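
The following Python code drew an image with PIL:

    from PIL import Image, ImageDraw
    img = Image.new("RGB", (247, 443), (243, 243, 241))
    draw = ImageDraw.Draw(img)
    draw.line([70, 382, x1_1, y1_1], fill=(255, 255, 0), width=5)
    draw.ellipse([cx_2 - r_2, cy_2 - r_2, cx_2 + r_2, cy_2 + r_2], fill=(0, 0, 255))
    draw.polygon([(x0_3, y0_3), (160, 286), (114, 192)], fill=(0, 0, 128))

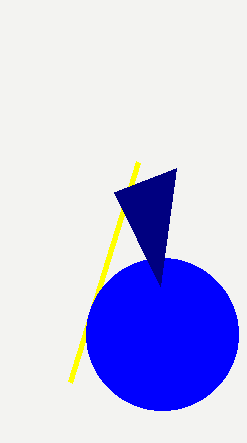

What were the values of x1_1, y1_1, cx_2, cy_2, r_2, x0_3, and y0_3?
x1_1 = 138, y1_1 = 162, cx_2 = 162, cy_2 = 334, r_2 = 76, x0_3 = 176, y0_3 = 168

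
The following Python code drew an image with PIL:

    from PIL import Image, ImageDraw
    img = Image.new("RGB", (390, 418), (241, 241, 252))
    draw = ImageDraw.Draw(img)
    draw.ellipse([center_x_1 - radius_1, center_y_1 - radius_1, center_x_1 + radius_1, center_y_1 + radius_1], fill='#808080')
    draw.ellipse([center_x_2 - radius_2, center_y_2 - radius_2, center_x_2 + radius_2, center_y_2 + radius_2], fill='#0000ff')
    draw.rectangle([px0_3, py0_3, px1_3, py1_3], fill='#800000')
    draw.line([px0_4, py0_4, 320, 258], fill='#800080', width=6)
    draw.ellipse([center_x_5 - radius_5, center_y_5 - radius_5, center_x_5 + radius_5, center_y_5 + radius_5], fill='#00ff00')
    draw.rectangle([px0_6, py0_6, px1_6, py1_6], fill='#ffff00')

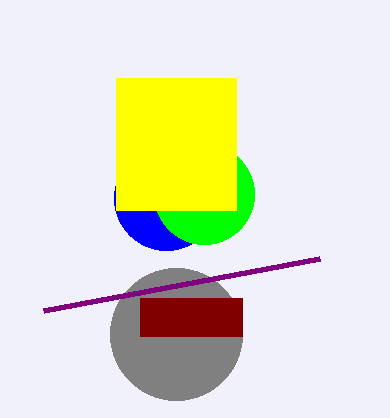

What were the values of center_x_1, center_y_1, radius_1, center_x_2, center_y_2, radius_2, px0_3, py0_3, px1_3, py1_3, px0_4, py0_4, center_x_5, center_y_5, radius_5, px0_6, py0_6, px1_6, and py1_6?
center_x_1 = 176, center_y_1 = 334, radius_1 = 66, center_x_2 = 166, center_y_2 = 198, radius_2 = 52, px0_3 = 140, py0_3 = 298, px1_3 = 242, py1_3 = 336, px0_4 = 44, py0_4 = 310, center_x_5 = 204, center_y_5 = 194, radius_5 = 50, px0_6 = 116, py0_6 = 78, px1_6 = 236, py1_6 = 210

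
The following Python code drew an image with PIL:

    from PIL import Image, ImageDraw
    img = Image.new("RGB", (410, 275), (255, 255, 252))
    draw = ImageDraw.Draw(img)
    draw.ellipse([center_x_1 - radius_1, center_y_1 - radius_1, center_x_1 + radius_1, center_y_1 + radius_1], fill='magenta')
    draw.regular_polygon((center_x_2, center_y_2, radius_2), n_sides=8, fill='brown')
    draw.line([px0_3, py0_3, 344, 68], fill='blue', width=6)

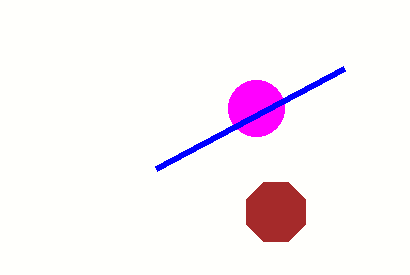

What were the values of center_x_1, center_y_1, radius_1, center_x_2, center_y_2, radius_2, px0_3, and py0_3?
center_x_1 = 256
center_y_1 = 108
radius_1 = 28
center_x_2 = 276
center_y_2 = 212
radius_2 = 32
px0_3 = 156
py0_3 = 168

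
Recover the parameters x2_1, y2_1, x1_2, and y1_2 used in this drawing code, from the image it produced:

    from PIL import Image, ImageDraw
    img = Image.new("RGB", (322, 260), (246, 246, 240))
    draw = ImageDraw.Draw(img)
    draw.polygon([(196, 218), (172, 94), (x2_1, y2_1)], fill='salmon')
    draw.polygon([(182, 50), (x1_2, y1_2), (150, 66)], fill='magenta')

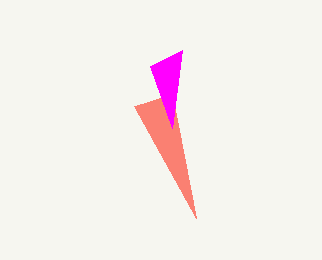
x2_1 = 134; y2_1 = 106; x1_2 = 172; y1_2 = 128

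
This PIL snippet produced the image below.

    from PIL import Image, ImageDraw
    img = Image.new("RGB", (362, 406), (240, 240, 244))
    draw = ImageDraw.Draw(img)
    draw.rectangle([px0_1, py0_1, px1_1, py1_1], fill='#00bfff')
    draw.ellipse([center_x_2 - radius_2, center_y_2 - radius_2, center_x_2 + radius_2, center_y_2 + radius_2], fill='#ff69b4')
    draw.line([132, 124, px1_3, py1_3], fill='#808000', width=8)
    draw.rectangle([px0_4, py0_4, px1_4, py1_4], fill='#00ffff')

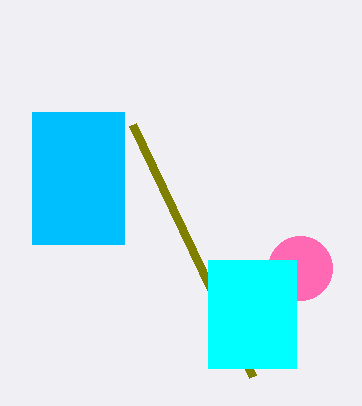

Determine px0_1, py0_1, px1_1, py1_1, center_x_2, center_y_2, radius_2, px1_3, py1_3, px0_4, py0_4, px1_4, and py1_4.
px0_1 = 32
py0_1 = 112
px1_1 = 124
py1_1 = 244
center_x_2 = 300
center_y_2 = 268
radius_2 = 32
px1_3 = 252
py1_3 = 376
px0_4 = 208
py0_4 = 260
px1_4 = 296
py1_4 = 368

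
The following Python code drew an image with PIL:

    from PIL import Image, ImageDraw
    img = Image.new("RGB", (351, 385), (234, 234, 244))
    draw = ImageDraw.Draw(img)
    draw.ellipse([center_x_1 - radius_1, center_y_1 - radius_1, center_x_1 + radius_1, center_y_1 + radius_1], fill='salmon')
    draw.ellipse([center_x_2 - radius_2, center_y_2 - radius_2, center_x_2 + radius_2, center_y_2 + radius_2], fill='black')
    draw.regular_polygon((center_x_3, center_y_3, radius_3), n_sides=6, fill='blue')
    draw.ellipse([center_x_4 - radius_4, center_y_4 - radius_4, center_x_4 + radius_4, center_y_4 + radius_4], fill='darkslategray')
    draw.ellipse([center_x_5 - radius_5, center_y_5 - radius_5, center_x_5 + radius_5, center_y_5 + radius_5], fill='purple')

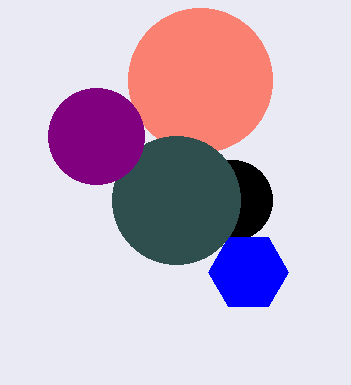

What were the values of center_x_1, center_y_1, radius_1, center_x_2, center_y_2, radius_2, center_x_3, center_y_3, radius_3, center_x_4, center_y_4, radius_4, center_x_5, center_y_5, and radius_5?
center_x_1 = 200
center_y_1 = 80
radius_1 = 72
center_x_2 = 232
center_y_2 = 200
radius_2 = 40
center_x_3 = 248
center_y_3 = 272
radius_3 = 40
center_x_4 = 176
center_y_4 = 200
radius_4 = 64
center_x_5 = 96
center_y_5 = 136
radius_5 = 48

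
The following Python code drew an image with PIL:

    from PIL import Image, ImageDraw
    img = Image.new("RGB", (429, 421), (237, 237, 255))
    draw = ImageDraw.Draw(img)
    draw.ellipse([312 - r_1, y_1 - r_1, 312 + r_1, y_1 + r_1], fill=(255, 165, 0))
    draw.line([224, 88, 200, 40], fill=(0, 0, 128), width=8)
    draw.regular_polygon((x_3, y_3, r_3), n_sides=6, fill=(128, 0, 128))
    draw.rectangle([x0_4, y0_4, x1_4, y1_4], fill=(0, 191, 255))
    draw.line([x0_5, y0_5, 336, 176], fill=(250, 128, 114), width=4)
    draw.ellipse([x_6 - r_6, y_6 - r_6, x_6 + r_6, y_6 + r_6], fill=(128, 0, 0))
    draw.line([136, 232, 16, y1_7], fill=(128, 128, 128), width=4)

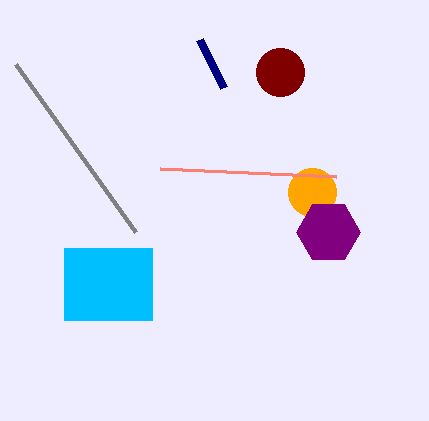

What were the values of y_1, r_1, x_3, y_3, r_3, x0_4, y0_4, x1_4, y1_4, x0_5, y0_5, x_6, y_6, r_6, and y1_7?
y_1 = 192; r_1 = 24; x_3 = 328; y_3 = 232; r_3 = 32; x0_4 = 64; y0_4 = 248; x1_4 = 152; y1_4 = 320; x0_5 = 160; y0_5 = 168; x_6 = 280; y_6 = 72; r_6 = 24; y1_7 = 64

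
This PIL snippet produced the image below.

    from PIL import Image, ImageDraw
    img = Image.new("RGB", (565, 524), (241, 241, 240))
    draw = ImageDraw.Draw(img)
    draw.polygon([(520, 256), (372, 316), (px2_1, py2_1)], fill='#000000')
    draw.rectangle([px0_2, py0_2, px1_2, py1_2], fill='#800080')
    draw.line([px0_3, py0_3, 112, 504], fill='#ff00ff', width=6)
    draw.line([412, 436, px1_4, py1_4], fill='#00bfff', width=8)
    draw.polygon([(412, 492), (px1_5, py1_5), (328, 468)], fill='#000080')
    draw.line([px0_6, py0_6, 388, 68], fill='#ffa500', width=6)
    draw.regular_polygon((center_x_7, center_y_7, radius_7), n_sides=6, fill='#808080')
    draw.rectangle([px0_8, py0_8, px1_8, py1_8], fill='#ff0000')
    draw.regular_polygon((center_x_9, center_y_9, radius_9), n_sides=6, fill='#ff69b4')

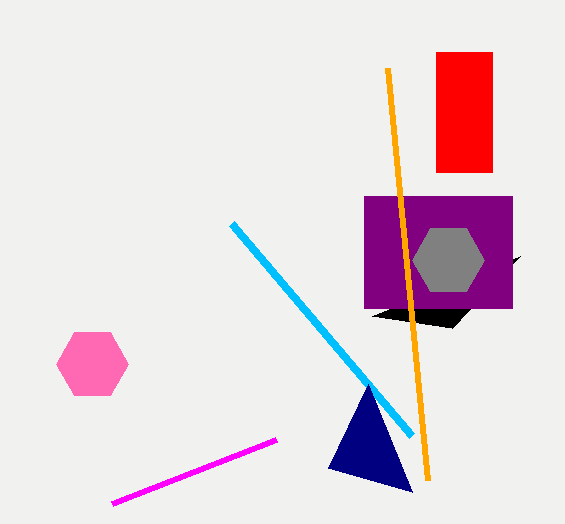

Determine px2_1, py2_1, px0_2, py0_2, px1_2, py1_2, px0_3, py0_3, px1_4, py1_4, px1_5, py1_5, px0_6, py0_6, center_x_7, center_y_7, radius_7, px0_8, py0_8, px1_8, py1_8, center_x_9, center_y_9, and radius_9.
px2_1 = 452, py2_1 = 328, px0_2 = 364, py0_2 = 196, px1_2 = 512, py1_2 = 308, px0_3 = 276, py0_3 = 440, px1_4 = 232, py1_4 = 224, px1_5 = 368, py1_5 = 384, px0_6 = 428, py0_6 = 480, center_x_7 = 448, center_y_7 = 260, radius_7 = 36, px0_8 = 436, py0_8 = 52, px1_8 = 492, py1_8 = 172, center_x_9 = 92, center_y_9 = 364, radius_9 = 36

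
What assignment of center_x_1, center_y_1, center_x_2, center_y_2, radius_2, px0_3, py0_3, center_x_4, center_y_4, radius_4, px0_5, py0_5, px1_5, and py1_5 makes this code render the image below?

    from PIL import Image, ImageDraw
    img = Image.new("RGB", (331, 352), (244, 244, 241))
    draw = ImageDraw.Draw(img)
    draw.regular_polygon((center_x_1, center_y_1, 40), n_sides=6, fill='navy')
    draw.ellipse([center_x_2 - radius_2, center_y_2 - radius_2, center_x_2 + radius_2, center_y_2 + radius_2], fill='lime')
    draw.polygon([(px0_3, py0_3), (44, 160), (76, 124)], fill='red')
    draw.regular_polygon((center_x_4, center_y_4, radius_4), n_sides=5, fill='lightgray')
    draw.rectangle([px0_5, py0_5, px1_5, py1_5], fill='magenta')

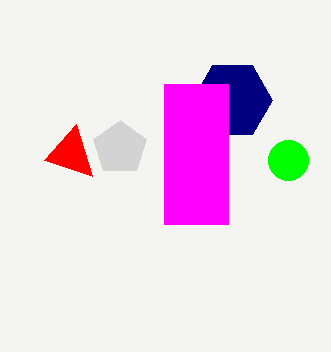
center_x_1 = 232
center_y_1 = 100
center_x_2 = 288
center_y_2 = 160
radius_2 = 20
px0_3 = 92
py0_3 = 176
center_x_4 = 120
center_y_4 = 148
radius_4 = 28
px0_5 = 164
py0_5 = 84
px1_5 = 228
py1_5 = 224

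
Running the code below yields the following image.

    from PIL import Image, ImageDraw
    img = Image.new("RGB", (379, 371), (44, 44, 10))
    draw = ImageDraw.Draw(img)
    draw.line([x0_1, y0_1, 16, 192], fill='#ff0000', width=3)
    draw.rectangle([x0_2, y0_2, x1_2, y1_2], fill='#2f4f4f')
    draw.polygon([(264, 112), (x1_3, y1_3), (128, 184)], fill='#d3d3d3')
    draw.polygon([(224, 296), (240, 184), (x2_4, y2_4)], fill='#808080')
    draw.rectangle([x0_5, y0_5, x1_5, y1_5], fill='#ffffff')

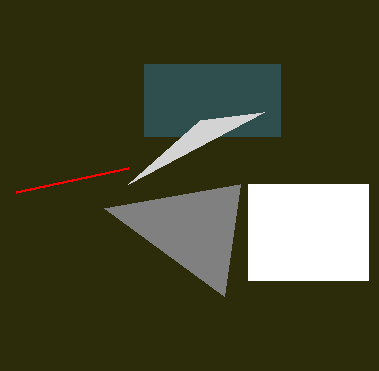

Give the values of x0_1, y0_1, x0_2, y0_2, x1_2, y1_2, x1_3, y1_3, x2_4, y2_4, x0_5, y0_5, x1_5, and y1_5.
x0_1 = 128, y0_1 = 168, x0_2 = 144, y0_2 = 64, x1_2 = 280, y1_2 = 136, x1_3 = 200, y1_3 = 120, x2_4 = 104, y2_4 = 208, x0_5 = 248, y0_5 = 184, x1_5 = 368, y1_5 = 280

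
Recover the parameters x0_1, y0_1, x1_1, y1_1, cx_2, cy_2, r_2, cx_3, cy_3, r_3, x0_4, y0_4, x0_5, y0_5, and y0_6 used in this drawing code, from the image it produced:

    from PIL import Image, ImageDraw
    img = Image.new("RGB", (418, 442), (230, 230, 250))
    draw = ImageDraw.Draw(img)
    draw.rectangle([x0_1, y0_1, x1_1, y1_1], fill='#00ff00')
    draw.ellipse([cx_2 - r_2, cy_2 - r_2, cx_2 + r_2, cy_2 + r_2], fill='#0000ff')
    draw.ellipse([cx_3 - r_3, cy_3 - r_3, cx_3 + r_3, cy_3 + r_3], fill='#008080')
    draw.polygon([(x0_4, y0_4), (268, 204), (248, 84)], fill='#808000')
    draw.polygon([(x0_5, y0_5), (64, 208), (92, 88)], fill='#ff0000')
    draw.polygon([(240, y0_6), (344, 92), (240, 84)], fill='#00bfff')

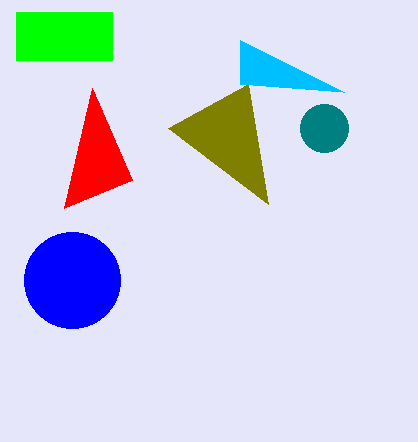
x0_1 = 16, y0_1 = 12, x1_1 = 112, y1_1 = 60, cx_2 = 72, cy_2 = 280, r_2 = 48, cx_3 = 324, cy_3 = 128, r_3 = 24, x0_4 = 168, y0_4 = 128, x0_5 = 132, y0_5 = 180, y0_6 = 40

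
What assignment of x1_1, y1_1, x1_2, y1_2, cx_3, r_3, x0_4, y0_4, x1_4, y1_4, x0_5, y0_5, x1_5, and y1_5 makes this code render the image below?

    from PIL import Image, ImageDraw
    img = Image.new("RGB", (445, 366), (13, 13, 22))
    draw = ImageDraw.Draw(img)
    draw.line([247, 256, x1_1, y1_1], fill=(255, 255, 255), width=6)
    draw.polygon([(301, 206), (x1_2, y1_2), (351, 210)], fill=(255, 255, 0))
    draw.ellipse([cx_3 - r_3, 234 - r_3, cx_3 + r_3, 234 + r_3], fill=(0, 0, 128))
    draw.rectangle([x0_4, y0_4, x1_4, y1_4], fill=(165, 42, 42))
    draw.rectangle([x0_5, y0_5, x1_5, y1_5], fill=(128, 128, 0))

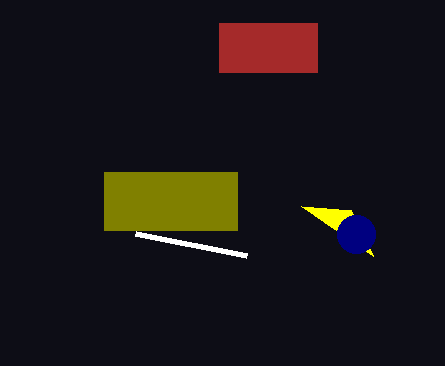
x1_1 = 136, y1_1 = 234, x1_2 = 373, y1_2 = 256, cx_3 = 356, r_3 = 19, x0_4 = 219, y0_4 = 23, x1_4 = 317, y1_4 = 72, x0_5 = 104, y0_5 = 172, x1_5 = 237, y1_5 = 230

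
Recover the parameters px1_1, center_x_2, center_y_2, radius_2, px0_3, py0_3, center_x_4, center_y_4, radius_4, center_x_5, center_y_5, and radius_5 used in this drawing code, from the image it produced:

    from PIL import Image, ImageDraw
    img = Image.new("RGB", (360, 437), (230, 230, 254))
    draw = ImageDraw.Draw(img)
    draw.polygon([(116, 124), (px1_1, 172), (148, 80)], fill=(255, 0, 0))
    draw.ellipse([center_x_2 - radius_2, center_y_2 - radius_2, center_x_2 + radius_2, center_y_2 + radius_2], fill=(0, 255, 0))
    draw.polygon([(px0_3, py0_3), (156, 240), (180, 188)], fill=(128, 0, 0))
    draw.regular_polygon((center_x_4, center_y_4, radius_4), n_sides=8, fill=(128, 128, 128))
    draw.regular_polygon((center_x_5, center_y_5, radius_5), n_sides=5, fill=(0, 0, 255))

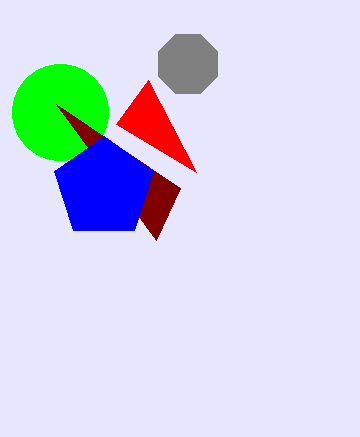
px1_1 = 196, center_x_2 = 60, center_y_2 = 112, radius_2 = 48, px0_3 = 56, py0_3 = 104, center_x_4 = 188, center_y_4 = 64, radius_4 = 32, center_x_5 = 104, center_y_5 = 188, radius_5 = 52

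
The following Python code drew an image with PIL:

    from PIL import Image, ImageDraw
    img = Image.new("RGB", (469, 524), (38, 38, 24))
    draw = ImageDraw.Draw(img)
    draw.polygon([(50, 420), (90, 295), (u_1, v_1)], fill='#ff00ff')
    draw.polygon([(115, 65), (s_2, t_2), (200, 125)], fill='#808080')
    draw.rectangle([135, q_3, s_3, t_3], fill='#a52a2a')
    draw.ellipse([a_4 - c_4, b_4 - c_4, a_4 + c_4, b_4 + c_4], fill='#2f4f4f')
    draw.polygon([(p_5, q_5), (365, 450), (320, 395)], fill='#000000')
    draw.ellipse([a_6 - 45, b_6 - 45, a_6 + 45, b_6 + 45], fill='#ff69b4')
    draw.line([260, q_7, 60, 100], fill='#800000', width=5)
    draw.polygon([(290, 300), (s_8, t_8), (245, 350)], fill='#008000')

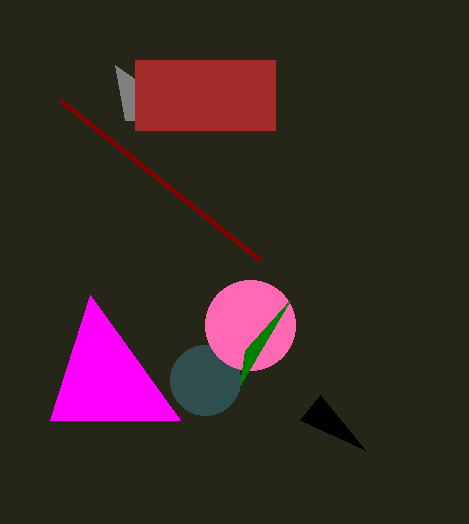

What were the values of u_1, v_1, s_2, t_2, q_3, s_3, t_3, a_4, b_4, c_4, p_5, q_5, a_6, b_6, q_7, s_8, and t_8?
u_1 = 180
v_1 = 420
s_2 = 125
t_2 = 120
q_3 = 60
s_3 = 275
t_3 = 130
a_4 = 205
b_4 = 380
c_4 = 35
p_5 = 300
q_5 = 420
a_6 = 250
b_6 = 325
q_7 = 260
s_8 = 240
t_8 = 385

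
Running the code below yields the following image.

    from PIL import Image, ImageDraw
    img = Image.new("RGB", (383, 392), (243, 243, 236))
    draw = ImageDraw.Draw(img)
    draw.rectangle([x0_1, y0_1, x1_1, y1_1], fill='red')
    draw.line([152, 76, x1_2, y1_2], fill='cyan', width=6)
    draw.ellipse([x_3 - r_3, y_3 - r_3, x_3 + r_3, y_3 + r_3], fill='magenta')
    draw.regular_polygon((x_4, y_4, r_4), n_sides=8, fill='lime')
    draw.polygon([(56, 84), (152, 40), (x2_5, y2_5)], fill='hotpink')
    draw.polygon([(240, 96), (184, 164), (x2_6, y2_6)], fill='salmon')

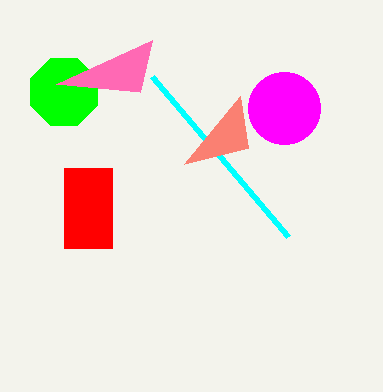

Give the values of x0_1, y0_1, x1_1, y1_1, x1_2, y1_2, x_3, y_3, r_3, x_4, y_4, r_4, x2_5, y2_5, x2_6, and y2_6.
x0_1 = 64; y0_1 = 168; x1_1 = 112; y1_1 = 248; x1_2 = 288; y1_2 = 236; x_3 = 284; y_3 = 108; r_3 = 36; x_4 = 64; y_4 = 92; r_4 = 36; x2_5 = 140; y2_5 = 92; x2_6 = 248; y2_6 = 148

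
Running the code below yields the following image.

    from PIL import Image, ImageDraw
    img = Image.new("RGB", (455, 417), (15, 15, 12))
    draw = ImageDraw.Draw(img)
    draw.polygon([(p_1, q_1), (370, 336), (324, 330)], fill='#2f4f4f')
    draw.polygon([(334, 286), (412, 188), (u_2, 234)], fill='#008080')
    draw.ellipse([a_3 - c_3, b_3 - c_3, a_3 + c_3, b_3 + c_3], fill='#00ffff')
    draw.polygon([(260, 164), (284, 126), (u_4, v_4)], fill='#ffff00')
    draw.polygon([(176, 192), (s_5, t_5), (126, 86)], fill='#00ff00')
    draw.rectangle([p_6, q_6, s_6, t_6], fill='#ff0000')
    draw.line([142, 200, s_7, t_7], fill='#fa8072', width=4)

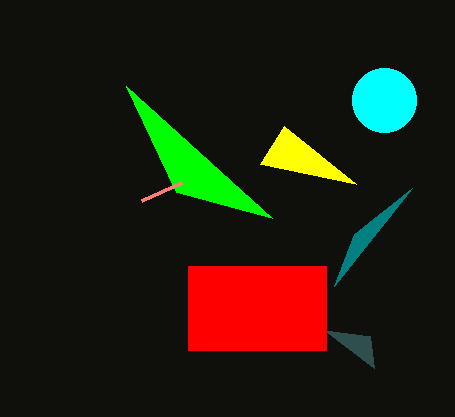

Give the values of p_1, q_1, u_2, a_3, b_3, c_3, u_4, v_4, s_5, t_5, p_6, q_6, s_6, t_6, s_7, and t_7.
p_1 = 374, q_1 = 368, u_2 = 354, a_3 = 384, b_3 = 100, c_3 = 32, u_4 = 356, v_4 = 184, s_5 = 272, t_5 = 218, p_6 = 188, q_6 = 266, s_6 = 326, t_6 = 350, s_7 = 182, t_7 = 182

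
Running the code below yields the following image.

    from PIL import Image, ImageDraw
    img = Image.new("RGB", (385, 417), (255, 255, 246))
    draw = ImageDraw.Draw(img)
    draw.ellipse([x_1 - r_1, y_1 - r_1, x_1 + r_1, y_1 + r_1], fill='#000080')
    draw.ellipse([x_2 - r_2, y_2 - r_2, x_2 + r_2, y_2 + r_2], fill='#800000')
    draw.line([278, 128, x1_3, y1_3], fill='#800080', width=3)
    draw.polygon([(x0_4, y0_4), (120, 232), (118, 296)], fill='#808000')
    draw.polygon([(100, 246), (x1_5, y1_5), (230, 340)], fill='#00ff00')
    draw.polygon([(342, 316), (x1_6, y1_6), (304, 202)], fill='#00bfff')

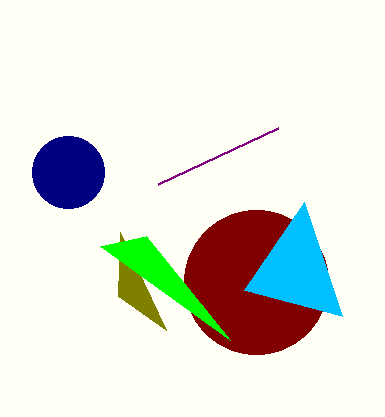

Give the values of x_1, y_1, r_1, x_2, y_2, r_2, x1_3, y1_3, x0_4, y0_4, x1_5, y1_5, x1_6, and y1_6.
x_1 = 68, y_1 = 172, r_1 = 36, x_2 = 256, y_2 = 282, r_2 = 72, x1_3 = 158, y1_3 = 184, x0_4 = 166, y0_4 = 330, x1_5 = 146, y1_5 = 236, x1_6 = 244, y1_6 = 290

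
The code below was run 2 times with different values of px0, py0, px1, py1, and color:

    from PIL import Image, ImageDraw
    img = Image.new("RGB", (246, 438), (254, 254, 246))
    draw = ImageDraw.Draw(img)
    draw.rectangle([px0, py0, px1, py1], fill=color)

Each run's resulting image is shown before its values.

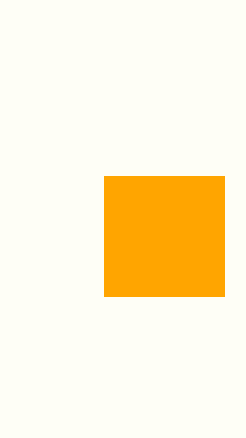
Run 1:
px0 = 104, py0 = 176, px1 = 224, py1 = 296, color = 'orange'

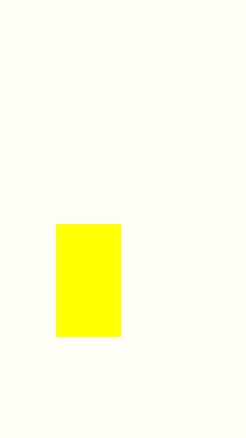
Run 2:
px0 = 56
py0 = 224
px1 = 120
py1 = 336
color = 'yellow'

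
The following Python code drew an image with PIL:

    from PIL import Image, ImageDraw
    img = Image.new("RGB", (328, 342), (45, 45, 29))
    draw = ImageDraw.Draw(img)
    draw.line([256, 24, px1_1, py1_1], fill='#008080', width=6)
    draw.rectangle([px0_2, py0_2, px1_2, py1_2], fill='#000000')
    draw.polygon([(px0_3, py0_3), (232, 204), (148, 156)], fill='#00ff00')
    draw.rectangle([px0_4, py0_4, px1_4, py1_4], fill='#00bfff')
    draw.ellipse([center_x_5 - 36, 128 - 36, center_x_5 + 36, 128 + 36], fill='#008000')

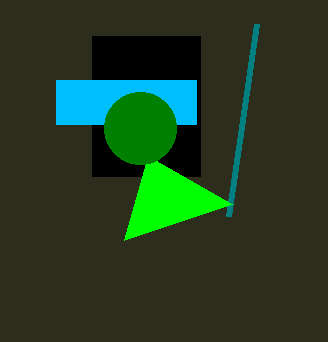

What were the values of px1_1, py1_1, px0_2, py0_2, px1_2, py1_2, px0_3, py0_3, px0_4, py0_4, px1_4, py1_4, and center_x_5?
px1_1 = 228, py1_1 = 216, px0_2 = 92, py0_2 = 36, px1_2 = 200, py1_2 = 176, px0_3 = 124, py0_3 = 240, px0_4 = 56, py0_4 = 80, px1_4 = 196, py1_4 = 124, center_x_5 = 140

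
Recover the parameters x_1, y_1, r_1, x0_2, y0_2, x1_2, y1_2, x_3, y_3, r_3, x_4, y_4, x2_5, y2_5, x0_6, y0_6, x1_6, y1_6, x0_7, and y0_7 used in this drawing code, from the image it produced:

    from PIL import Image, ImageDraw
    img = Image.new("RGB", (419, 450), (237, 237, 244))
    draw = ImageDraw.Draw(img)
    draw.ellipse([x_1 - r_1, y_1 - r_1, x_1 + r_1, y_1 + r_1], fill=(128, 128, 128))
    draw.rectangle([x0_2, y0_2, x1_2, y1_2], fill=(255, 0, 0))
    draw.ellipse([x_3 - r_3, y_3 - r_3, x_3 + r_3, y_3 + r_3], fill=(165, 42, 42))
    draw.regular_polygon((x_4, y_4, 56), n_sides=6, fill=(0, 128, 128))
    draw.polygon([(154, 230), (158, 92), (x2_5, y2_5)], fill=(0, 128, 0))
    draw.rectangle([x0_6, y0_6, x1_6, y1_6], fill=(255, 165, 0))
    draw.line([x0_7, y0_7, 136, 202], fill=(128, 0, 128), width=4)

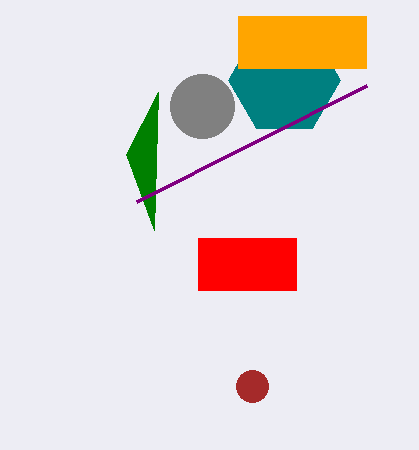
x_1 = 202
y_1 = 106
r_1 = 32
x0_2 = 198
y0_2 = 238
x1_2 = 296
y1_2 = 290
x_3 = 252
y_3 = 386
r_3 = 16
x_4 = 284
y_4 = 80
x2_5 = 126
y2_5 = 154
x0_6 = 238
y0_6 = 16
x1_6 = 366
y1_6 = 68
x0_7 = 366
y0_7 = 86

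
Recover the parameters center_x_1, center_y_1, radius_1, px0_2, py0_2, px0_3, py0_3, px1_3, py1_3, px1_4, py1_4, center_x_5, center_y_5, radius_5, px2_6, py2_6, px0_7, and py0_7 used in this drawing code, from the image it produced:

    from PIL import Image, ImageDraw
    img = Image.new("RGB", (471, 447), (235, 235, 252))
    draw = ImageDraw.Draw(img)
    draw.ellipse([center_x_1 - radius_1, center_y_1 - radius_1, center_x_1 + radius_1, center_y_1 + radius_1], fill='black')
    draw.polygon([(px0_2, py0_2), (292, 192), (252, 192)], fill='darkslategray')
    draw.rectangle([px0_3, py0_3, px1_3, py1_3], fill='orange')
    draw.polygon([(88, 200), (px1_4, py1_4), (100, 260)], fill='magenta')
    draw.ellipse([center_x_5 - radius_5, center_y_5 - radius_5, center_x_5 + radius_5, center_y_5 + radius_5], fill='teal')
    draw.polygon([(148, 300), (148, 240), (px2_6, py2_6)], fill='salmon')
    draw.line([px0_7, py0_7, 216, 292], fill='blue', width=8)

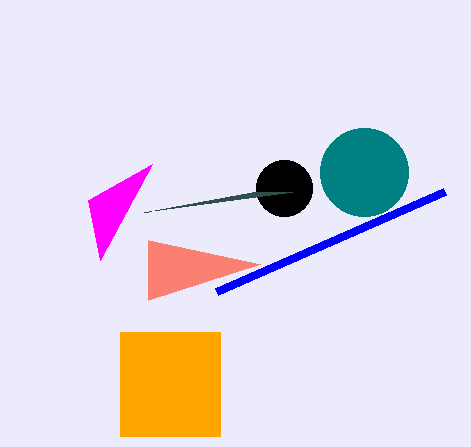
center_x_1 = 284
center_y_1 = 188
radius_1 = 28
px0_2 = 144
py0_2 = 212
px0_3 = 120
py0_3 = 332
px1_3 = 220
py1_3 = 436
px1_4 = 152
py1_4 = 164
center_x_5 = 364
center_y_5 = 172
radius_5 = 44
px2_6 = 260
py2_6 = 264
px0_7 = 444
py0_7 = 192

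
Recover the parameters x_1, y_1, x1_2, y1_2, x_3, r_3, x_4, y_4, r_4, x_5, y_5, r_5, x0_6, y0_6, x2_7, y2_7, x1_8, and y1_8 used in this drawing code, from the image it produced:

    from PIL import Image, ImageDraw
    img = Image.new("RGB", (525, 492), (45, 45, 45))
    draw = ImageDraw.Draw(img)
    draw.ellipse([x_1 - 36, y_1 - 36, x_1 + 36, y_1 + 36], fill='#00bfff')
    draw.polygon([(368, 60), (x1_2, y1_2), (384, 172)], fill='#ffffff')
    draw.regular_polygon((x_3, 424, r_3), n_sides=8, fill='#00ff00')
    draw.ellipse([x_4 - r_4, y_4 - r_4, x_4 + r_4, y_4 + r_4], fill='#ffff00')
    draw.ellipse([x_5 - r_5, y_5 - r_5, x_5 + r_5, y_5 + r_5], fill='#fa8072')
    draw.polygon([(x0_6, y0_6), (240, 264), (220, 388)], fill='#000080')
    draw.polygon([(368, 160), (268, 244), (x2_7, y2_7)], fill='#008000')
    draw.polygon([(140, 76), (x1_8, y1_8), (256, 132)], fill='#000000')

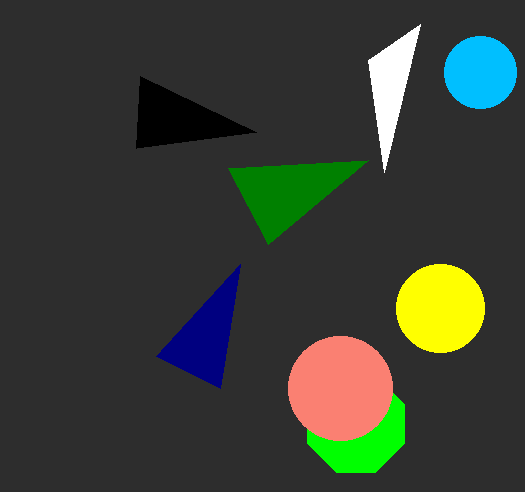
x_1 = 480; y_1 = 72; x1_2 = 420; y1_2 = 24; x_3 = 356; r_3 = 52; x_4 = 440; y_4 = 308; r_4 = 44; x_5 = 340; y_5 = 388; r_5 = 52; x0_6 = 156; y0_6 = 356; x2_7 = 228; y2_7 = 168; x1_8 = 136; y1_8 = 148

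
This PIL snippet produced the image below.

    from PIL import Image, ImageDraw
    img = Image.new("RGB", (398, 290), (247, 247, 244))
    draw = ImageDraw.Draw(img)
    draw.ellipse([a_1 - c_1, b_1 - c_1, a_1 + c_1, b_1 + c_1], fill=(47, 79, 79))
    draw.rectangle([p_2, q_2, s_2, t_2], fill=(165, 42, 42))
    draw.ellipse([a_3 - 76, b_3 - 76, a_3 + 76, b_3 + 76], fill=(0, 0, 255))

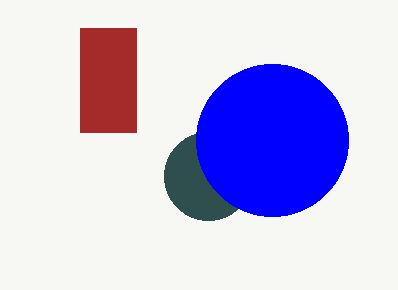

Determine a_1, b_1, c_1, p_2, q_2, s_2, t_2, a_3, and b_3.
a_1 = 208, b_1 = 176, c_1 = 44, p_2 = 80, q_2 = 28, s_2 = 136, t_2 = 132, a_3 = 272, b_3 = 140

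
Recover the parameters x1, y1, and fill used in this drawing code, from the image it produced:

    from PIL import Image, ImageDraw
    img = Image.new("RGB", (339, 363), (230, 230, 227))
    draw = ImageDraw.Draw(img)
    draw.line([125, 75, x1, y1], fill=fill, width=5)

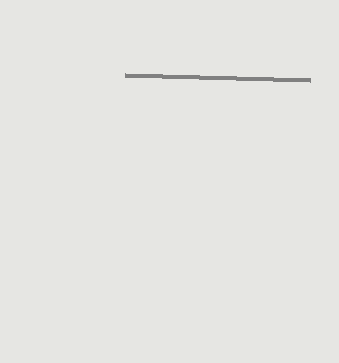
x1 = 310
y1 = 80
fill = 'gray'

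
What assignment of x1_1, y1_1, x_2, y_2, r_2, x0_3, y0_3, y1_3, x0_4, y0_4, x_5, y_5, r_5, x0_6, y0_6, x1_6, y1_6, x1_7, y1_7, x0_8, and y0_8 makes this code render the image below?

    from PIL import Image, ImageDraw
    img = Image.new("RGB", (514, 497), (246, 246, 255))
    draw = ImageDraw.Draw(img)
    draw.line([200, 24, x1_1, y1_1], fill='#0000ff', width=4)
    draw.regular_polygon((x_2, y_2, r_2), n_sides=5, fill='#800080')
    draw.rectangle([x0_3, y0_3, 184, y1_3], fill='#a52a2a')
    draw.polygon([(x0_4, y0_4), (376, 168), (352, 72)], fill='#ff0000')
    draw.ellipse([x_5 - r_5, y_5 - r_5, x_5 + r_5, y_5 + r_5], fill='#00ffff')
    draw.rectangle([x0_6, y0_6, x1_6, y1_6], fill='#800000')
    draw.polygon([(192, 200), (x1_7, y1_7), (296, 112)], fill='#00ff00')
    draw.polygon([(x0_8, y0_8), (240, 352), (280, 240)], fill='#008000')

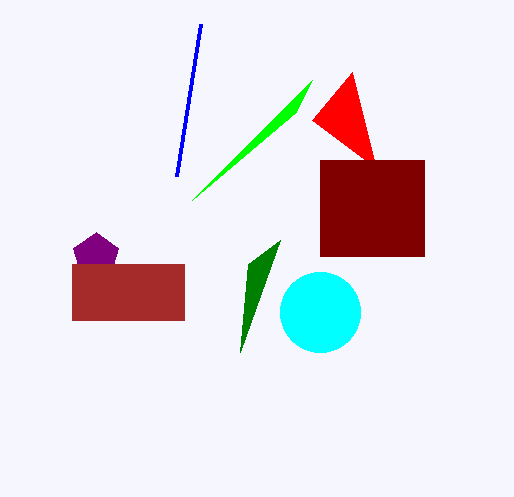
x1_1 = 176; y1_1 = 176; x_2 = 96; y_2 = 256; r_2 = 24; x0_3 = 72; y0_3 = 264; y1_3 = 320; x0_4 = 312; y0_4 = 120; x_5 = 320; y_5 = 312; r_5 = 40; x0_6 = 320; y0_6 = 160; x1_6 = 424; y1_6 = 256; x1_7 = 312; y1_7 = 80; x0_8 = 248; y0_8 = 264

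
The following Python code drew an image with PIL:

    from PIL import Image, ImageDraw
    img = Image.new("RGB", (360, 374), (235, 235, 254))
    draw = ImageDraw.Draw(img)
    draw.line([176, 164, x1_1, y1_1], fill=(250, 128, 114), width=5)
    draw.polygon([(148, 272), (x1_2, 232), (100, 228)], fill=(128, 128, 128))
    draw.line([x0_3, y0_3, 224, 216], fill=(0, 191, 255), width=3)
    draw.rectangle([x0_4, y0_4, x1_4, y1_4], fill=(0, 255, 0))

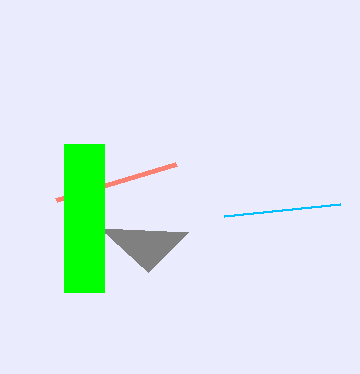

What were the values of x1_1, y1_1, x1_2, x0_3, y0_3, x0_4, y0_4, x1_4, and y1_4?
x1_1 = 56, y1_1 = 200, x1_2 = 188, x0_3 = 340, y0_3 = 204, x0_4 = 64, y0_4 = 144, x1_4 = 104, y1_4 = 292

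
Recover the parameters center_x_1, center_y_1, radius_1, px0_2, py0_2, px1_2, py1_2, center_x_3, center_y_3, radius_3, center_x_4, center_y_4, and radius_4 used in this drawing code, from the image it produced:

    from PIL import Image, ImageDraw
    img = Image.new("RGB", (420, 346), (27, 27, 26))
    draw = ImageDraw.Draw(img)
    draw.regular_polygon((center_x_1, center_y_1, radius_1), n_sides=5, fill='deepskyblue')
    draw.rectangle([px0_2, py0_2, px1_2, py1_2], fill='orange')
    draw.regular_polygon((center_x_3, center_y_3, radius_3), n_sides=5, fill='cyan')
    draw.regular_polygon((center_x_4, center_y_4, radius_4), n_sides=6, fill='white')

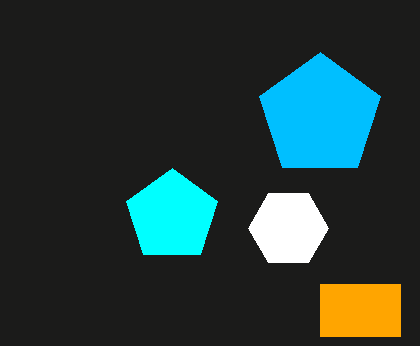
center_x_1 = 320
center_y_1 = 116
radius_1 = 64
px0_2 = 320
py0_2 = 284
px1_2 = 400
py1_2 = 336
center_x_3 = 172
center_y_3 = 216
radius_3 = 48
center_x_4 = 288
center_y_4 = 228
radius_4 = 40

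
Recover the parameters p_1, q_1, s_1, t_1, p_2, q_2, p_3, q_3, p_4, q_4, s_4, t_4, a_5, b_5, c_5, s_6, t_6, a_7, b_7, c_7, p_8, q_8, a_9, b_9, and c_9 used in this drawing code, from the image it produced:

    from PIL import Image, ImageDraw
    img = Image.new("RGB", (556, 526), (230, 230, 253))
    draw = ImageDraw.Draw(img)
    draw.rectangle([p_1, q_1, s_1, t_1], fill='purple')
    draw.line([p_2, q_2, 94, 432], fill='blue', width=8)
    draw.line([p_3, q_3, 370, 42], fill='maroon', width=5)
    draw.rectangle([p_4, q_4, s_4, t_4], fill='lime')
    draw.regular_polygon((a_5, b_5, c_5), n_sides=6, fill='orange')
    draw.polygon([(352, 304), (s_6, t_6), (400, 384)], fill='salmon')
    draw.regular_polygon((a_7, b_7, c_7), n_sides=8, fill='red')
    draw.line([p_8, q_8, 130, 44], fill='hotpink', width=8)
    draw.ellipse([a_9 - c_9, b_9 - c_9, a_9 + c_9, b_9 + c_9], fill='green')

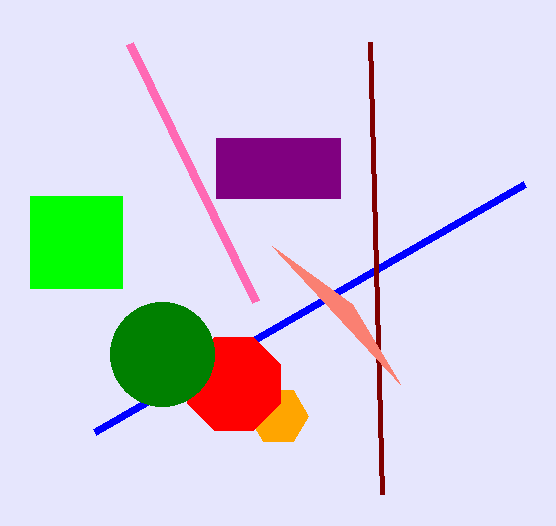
p_1 = 216, q_1 = 138, s_1 = 340, t_1 = 198, p_2 = 524, q_2 = 184, p_3 = 382, q_3 = 494, p_4 = 30, q_4 = 196, s_4 = 122, t_4 = 288, a_5 = 278, b_5 = 416, c_5 = 30, s_6 = 272, t_6 = 246, a_7 = 234, b_7 = 384, c_7 = 50, p_8 = 256, q_8 = 302, a_9 = 162, b_9 = 354, c_9 = 52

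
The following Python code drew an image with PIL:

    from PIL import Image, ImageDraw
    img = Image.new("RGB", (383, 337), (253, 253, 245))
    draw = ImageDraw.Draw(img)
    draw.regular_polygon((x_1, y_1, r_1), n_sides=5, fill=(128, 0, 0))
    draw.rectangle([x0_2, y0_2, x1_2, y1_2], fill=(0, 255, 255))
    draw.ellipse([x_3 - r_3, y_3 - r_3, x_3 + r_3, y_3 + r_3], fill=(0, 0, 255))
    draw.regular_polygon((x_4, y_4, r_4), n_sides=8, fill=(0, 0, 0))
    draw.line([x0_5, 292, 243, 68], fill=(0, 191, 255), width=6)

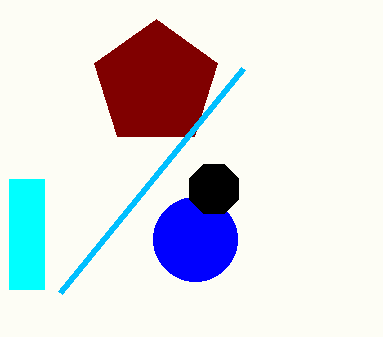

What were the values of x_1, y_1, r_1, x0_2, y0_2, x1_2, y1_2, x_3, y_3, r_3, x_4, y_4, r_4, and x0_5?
x_1 = 156, y_1 = 84, r_1 = 65, x0_2 = 9, y0_2 = 179, x1_2 = 44, y1_2 = 289, x_3 = 195, y_3 = 239, r_3 = 42, x_4 = 214, y_4 = 189, r_4 = 27, x0_5 = 60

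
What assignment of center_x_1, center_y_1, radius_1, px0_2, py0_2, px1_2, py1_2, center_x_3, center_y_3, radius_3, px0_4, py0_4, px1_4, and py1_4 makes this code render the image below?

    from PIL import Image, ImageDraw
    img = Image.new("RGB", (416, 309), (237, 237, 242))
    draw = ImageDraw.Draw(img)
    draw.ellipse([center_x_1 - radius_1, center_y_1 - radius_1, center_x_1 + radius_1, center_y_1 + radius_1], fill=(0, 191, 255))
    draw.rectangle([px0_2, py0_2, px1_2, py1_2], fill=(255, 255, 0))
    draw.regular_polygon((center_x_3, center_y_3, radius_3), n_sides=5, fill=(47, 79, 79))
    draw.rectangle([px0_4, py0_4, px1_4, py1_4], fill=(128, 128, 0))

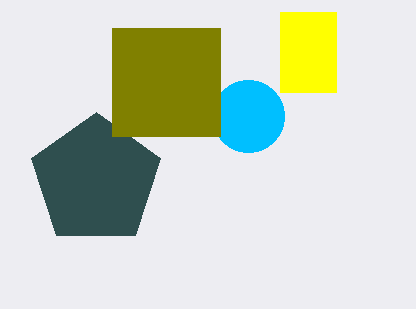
center_x_1 = 248
center_y_1 = 116
radius_1 = 36
px0_2 = 280
py0_2 = 12
px1_2 = 336
py1_2 = 92
center_x_3 = 96
center_y_3 = 180
radius_3 = 68
px0_4 = 112
py0_4 = 28
px1_4 = 220
py1_4 = 136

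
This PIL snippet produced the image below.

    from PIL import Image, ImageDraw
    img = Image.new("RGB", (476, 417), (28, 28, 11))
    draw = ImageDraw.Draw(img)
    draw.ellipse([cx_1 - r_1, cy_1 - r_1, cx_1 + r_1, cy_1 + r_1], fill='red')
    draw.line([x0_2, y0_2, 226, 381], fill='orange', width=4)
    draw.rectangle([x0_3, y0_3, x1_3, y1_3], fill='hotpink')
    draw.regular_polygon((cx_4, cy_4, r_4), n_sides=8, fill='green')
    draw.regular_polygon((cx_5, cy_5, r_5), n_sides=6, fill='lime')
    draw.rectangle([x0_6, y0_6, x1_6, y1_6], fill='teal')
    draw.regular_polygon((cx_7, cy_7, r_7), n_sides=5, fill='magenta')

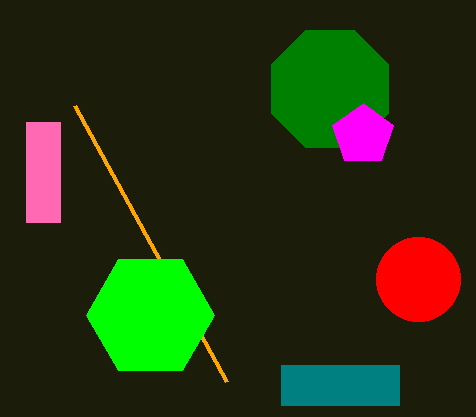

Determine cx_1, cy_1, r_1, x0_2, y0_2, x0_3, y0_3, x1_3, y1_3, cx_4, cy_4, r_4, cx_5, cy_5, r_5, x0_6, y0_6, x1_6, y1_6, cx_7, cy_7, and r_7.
cx_1 = 418, cy_1 = 279, r_1 = 42, x0_2 = 74, y0_2 = 105, x0_3 = 26, y0_3 = 122, x1_3 = 60, y1_3 = 222, cx_4 = 330, cy_4 = 89, r_4 = 63, cx_5 = 150, cy_5 = 315, r_5 = 64, x0_6 = 281, y0_6 = 365, x1_6 = 399, y1_6 = 405, cx_7 = 363, cy_7 = 135, r_7 = 32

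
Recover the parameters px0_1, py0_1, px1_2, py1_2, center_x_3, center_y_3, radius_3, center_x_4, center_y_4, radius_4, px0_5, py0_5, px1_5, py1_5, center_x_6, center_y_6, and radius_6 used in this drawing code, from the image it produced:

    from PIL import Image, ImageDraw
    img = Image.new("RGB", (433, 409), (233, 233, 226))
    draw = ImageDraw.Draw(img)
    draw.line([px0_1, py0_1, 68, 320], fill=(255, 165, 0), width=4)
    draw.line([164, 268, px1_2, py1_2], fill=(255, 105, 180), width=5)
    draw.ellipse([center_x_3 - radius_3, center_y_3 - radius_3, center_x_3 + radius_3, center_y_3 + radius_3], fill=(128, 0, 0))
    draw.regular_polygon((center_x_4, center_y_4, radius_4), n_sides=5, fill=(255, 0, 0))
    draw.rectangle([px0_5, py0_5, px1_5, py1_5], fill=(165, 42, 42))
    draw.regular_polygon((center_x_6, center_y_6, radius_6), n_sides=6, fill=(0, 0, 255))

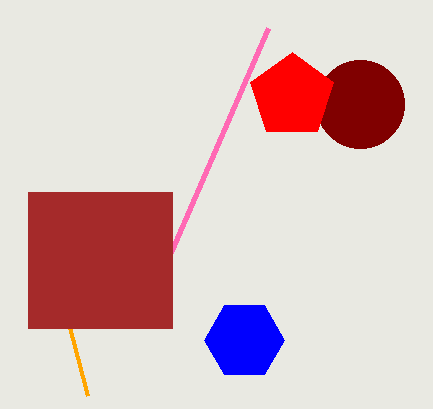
px0_1 = 88
py0_1 = 396
px1_2 = 268
py1_2 = 28
center_x_3 = 360
center_y_3 = 104
radius_3 = 44
center_x_4 = 292
center_y_4 = 96
radius_4 = 44
px0_5 = 28
py0_5 = 192
px1_5 = 172
py1_5 = 328
center_x_6 = 244
center_y_6 = 340
radius_6 = 40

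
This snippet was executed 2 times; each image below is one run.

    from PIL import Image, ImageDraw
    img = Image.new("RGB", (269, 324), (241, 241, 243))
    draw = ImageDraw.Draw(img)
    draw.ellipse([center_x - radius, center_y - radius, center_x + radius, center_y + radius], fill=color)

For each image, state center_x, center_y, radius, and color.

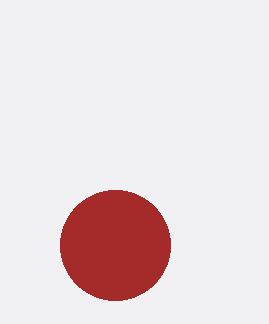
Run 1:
center_x = 115; center_y = 245; radius = 55; color = 'brown'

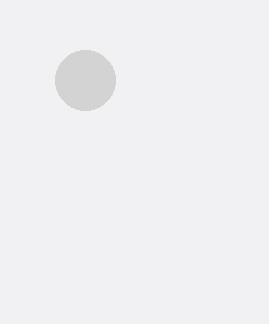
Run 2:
center_x = 85
center_y = 80
radius = 30
color = 'lightgray'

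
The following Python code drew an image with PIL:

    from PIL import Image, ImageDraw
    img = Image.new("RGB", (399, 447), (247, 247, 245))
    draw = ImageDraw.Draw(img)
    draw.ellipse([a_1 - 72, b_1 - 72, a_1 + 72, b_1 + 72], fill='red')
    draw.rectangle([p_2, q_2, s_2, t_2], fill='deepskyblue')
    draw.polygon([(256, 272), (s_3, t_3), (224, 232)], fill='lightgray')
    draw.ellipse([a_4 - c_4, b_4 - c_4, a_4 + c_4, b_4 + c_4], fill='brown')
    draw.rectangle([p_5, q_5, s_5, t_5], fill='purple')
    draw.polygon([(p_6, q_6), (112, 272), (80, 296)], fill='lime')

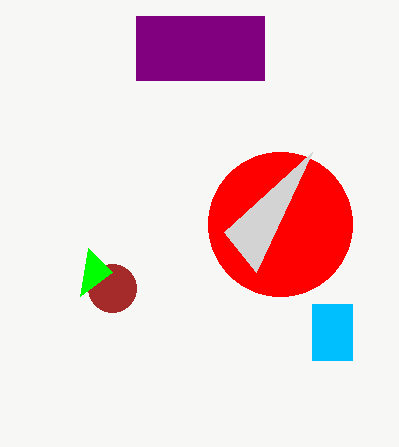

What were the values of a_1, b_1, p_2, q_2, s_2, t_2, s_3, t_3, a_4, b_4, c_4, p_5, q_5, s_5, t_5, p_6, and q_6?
a_1 = 280; b_1 = 224; p_2 = 312; q_2 = 304; s_2 = 352; t_2 = 360; s_3 = 312; t_3 = 152; a_4 = 112; b_4 = 288; c_4 = 24; p_5 = 136; q_5 = 16; s_5 = 264; t_5 = 80; p_6 = 88; q_6 = 248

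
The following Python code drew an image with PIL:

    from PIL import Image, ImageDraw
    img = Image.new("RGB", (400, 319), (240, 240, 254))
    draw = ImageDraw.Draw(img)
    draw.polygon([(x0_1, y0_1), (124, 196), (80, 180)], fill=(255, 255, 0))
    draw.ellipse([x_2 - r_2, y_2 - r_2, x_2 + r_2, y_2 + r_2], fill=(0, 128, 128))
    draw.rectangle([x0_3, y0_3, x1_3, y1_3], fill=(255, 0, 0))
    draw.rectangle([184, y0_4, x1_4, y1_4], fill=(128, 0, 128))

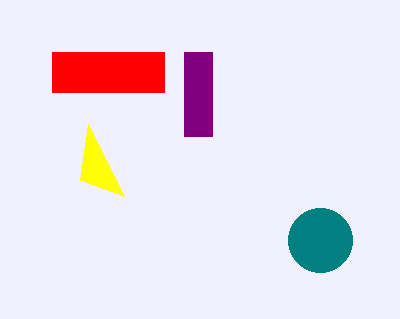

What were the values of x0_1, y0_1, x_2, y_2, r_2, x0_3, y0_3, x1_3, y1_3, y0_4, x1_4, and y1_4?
x0_1 = 88, y0_1 = 124, x_2 = 320, y_2 = 240, r_2 = 32, x0_3 = 52, y0_3 = 52, x1_3 = 164, y1_3 = 92, y0_4 = 52, x1_4 = 212, y1_4 = 136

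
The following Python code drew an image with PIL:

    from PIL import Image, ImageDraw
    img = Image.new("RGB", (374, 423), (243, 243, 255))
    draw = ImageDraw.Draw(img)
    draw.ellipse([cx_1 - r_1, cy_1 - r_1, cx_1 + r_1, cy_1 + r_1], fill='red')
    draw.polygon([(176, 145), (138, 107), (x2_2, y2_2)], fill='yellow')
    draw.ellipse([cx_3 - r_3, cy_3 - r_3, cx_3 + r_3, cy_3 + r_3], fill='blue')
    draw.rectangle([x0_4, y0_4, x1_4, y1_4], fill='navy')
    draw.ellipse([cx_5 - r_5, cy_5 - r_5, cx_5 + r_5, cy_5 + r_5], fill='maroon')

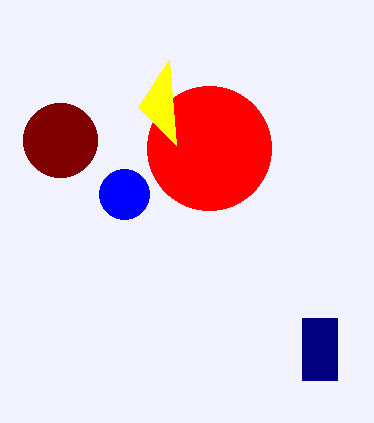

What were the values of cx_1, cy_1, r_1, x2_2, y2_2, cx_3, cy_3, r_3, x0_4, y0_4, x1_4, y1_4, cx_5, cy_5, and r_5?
cx_1 = 209
cy_1 = 148
r_1 = 62
x2_2 = 169
y2_2 = 60
cx_3 = 124
cy_3 = 194
r_3 = 25
x0_4 = 302
y0_4 = 318
x1_4 = 337
y1_4 = 380
cx_5 = 60
cy_5 = 140
r_5 = 37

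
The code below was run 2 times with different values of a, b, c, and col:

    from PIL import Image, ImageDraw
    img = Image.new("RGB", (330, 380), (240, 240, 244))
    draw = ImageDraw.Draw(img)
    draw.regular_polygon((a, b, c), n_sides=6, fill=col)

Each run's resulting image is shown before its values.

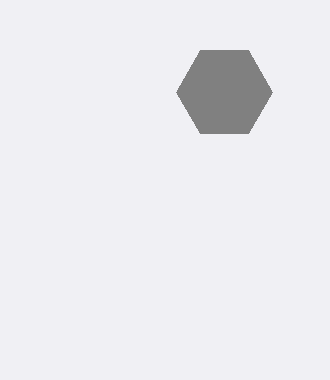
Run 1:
a = 224, b = 92, c = 48, col = 'gray'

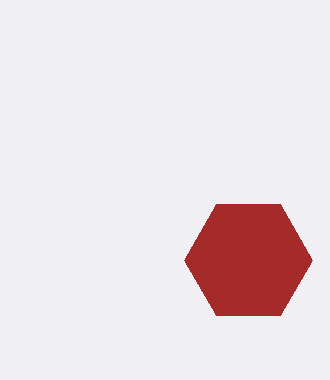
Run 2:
a = 248
b = 260
c = 64
col = 'brown'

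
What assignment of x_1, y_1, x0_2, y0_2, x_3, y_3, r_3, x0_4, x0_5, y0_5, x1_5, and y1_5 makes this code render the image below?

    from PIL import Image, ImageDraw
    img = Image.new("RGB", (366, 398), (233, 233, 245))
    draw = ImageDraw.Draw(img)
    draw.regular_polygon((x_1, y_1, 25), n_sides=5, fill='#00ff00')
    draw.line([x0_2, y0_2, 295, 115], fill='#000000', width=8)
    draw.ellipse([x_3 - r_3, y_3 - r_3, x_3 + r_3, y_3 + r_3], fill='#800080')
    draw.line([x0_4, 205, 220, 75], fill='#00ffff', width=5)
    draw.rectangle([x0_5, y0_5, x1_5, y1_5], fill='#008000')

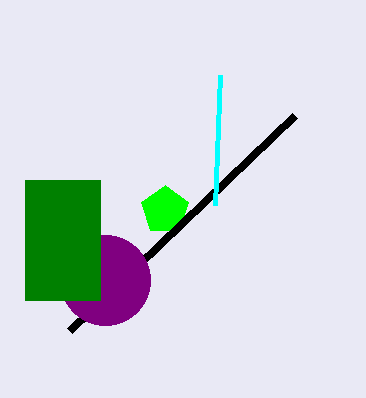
x_1 = 165
y_1 = 210
x0_2 = 70
y0_2 = 330
x_3 = 105
y_3 = 280
r_3 = 45
x0_4 = 215
x0_5 = 25
y0_5 = 180
x1_5 = 100
y1_5 = 300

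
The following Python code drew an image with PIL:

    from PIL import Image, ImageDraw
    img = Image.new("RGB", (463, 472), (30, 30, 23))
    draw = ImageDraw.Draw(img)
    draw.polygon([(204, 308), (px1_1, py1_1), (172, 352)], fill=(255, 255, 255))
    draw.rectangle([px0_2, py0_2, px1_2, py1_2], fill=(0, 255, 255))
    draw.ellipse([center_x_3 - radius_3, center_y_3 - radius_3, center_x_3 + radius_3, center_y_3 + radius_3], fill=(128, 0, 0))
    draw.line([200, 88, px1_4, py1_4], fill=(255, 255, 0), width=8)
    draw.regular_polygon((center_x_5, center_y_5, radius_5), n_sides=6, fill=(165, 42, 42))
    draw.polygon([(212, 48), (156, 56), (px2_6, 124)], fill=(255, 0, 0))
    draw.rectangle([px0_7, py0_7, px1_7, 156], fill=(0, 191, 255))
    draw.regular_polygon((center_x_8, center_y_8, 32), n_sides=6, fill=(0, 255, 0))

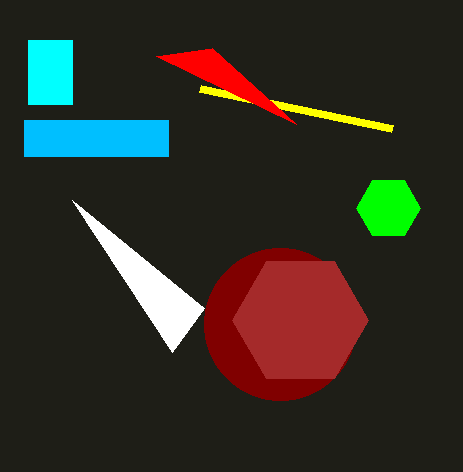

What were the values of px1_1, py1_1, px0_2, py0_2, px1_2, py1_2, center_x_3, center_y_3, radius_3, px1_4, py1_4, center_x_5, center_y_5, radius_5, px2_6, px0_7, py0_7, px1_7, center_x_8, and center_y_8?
px1_1 = 72
py1_1 = 200
px0_2 = 28
py0_2 = 40
px1_2 = 72
py1_2 = 104
center_x_3 = 280
center_y_3 = 324
radius_3 = 76
px1_4 = 392
py1_4 = 128
center_x_5 = 300
center_y_5 = 320
radius_5 = 68
px2_6 = 296
px0_7 = 24
py0_7 = 120
px1_7 = 168
center_x_8 = 388
center_y_8 = 208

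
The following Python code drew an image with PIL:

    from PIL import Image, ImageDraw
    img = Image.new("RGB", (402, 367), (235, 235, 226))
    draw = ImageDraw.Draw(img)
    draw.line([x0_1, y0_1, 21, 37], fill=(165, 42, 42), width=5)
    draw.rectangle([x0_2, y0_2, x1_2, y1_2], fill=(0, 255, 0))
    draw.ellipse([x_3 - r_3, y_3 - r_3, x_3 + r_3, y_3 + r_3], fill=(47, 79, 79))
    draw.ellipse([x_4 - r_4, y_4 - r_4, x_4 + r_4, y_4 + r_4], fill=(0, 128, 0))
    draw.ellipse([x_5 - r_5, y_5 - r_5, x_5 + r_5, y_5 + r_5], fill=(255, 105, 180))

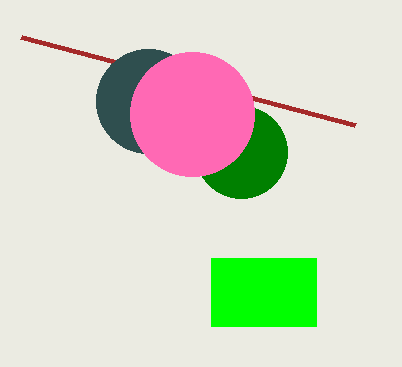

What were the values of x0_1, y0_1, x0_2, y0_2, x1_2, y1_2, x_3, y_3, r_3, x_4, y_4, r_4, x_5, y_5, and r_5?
x0_1 = 355
y0_1 = 125
x0_2 = 211
y0_2 = 258
x1_2 = 316
y1_2 = 326
x_3 = 148
y_3 = 101
r_3 = 52
x_4 = 241
y_4 = 152
r_4 = 46
x_5 = 192
y_5 = 114
r_5 = 62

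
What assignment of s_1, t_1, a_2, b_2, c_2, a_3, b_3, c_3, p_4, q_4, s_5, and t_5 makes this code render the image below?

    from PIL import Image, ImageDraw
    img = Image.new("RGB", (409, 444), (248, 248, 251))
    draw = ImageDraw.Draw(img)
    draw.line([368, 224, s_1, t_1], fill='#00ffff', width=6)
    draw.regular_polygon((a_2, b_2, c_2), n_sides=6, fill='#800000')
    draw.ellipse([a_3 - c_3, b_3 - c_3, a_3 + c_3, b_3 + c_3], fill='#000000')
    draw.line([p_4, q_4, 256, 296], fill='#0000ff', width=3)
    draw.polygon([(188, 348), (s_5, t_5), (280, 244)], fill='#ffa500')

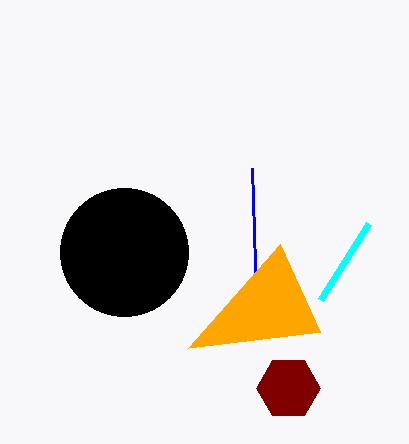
s_1 = 320, t_1 = 300, a_2 = 288, b_2 = 388, c_2 = 32, a_3 = 124, b_3 = 252, c_3 = 64, p_4 = 252, q_4 = 168, s_5 = 320, t_5 = 332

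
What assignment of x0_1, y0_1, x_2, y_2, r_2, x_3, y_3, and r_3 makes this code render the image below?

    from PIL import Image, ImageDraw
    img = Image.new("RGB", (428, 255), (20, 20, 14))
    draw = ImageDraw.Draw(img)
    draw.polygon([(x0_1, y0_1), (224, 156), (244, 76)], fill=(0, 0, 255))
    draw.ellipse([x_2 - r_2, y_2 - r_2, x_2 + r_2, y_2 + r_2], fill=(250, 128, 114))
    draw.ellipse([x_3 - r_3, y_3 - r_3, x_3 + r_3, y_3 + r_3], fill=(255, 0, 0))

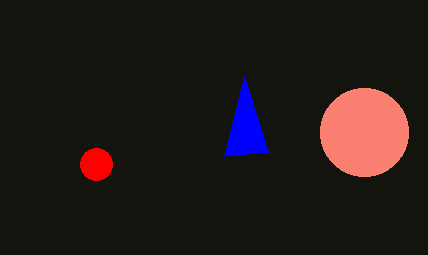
x0_1 = 268, y0_1 = 152, x_2 = 364, y_2 = 132, r_2 = 44, x_3 = 96, y_3 = 164, r_3 = 16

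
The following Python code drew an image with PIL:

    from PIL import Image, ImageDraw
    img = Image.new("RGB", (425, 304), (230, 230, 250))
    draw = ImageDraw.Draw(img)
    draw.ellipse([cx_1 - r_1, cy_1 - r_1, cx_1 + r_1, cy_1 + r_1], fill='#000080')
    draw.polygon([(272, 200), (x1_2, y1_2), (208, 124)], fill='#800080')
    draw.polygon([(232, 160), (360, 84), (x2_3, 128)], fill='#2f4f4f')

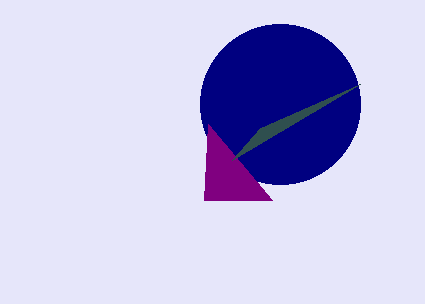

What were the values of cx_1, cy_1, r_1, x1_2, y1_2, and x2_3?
cx_1 = 280, cy_1 = 104, r_1 = 80, x1_2 = 204, y1_2 = 200, x2_3 = 260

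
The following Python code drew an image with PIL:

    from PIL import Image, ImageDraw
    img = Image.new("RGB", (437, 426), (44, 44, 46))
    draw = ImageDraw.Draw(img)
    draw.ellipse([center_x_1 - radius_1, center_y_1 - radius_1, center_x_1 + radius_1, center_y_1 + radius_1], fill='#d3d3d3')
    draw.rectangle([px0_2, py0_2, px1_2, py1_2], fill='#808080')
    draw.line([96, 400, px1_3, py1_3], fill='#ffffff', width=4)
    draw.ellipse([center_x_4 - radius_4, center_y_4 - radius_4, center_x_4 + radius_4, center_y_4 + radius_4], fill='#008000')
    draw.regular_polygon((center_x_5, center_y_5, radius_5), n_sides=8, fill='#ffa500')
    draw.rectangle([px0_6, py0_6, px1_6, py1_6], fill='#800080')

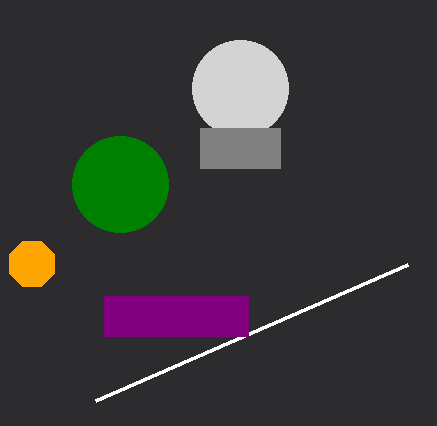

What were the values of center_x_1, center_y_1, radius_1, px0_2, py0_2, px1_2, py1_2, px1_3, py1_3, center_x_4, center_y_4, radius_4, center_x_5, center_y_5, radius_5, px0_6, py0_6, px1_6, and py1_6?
center_x_1 = 240; center_y_1 = 88; radius_1 = 48; px0_2 = 200; py0_2 = 128; px1_2 = 280; py1_2 = 168; px1_3 = 408; py1_3 = 264; center_x_4 = 120; center_y_4 = 184; radius_4 = 48; center_x_5 = 32; center_y_5 = 264; radius_5 = 24; px0_6 = 104; py0_6 = 296; px1_6 = 248; py1_6 = 336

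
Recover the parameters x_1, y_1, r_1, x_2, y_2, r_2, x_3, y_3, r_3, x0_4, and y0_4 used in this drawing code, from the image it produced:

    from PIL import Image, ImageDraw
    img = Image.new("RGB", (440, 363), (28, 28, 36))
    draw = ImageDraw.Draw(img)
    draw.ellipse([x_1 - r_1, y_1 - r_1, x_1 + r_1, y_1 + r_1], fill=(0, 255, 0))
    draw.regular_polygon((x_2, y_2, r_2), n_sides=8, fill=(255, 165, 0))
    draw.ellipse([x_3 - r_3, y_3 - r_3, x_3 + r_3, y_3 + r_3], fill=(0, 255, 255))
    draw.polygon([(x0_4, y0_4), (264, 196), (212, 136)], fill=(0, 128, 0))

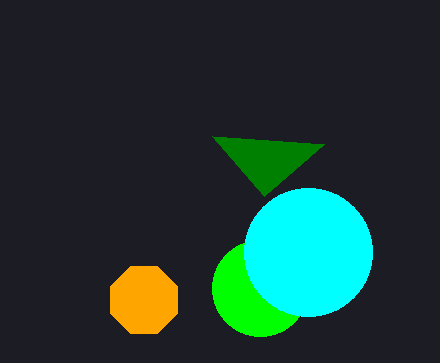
x_1 = 260, y_1 = 288, r_1 = 48, x_2 = 144, y_2 = 300, r_2 = 36, x_3 = 308, y_3 = 252, r_3 = 64, x0_4 = 324, y0_4 = 144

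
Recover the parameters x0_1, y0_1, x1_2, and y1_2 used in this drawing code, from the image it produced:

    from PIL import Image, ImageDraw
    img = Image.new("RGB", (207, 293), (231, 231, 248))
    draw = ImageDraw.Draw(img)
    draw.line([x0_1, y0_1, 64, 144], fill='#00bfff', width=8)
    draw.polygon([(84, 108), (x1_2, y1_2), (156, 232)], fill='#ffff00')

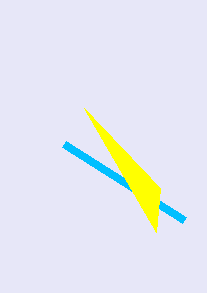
x0_1 = 184; y0_1 = 220; x1_2 = 160; y1_2 = 188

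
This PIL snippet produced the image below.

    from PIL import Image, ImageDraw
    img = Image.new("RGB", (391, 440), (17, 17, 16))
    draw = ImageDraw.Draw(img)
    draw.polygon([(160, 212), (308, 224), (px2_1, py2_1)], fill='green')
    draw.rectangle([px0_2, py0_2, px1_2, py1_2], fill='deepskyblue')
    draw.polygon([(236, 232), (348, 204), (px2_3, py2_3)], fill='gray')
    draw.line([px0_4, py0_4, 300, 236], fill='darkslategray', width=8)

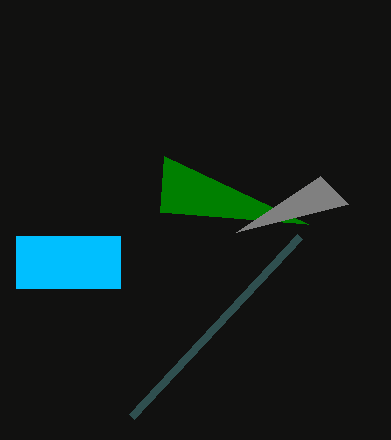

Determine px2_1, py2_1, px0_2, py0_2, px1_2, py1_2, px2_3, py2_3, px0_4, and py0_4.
px2_1 = 164, py2_1 = 156, px0_2 = 16, py0_2 = 236, px1_2 = 120, py1_2 = 288, px2_3 = 320, py2_3 = 176, px0_4 = 132, py0_4 = 416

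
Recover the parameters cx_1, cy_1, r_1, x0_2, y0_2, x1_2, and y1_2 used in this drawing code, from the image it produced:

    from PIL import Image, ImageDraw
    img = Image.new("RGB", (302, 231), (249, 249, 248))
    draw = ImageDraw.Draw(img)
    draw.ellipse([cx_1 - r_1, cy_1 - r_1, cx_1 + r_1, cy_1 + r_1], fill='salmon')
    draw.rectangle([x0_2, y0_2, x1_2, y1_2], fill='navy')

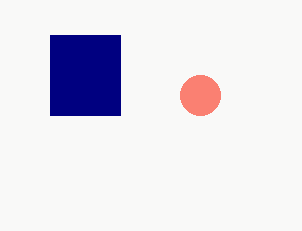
cx_1 = 200
cy_1 = 95
r_1 = 20
x0_2 = 50
y0_2 = 35
x1_2 = 120
y1_2 = 115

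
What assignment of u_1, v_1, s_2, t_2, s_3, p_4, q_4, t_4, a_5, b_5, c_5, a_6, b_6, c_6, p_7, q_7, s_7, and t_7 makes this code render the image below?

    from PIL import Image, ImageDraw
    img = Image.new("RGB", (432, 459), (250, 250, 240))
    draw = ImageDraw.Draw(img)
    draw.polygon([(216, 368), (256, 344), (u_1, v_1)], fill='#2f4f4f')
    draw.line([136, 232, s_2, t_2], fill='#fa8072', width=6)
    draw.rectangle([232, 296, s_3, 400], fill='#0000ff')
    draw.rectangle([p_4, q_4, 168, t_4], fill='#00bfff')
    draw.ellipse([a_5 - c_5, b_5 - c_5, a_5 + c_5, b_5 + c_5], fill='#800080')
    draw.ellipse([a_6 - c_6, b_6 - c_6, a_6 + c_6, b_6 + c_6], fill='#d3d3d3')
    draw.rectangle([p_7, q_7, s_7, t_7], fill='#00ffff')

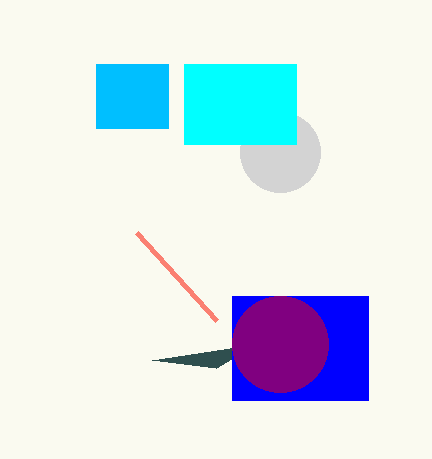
u_1 = 152, v_1 = 360, s_2 = 216, t_2 = 320, s_3 = 368, p_4 = 96, q_4 = 64, t_4 = 128, a_5 = 280, b_5 = 344, c_5 = 48, a_6 = 280, b_6 = 152, c_6 = 40, p_7 = 184, q_7 = 64, s_7 = 296, t_7 = 144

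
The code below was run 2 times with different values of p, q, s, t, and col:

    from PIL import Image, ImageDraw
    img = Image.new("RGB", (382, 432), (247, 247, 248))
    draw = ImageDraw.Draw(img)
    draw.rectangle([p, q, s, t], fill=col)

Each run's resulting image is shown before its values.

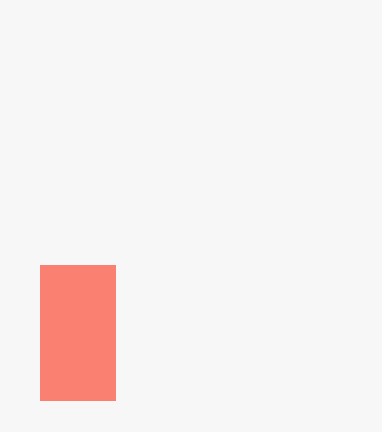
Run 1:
p = 40
q = 265
s = 115
t = 400
col = 'salmon'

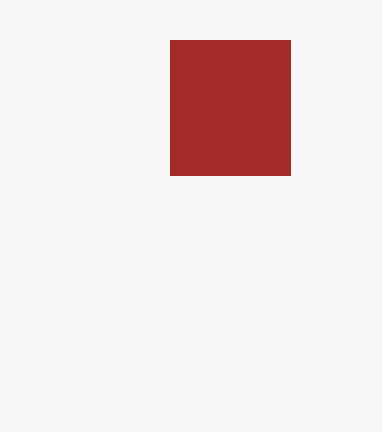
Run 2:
p = 170; q = 40; s = 290; t = 175; col = 'brown'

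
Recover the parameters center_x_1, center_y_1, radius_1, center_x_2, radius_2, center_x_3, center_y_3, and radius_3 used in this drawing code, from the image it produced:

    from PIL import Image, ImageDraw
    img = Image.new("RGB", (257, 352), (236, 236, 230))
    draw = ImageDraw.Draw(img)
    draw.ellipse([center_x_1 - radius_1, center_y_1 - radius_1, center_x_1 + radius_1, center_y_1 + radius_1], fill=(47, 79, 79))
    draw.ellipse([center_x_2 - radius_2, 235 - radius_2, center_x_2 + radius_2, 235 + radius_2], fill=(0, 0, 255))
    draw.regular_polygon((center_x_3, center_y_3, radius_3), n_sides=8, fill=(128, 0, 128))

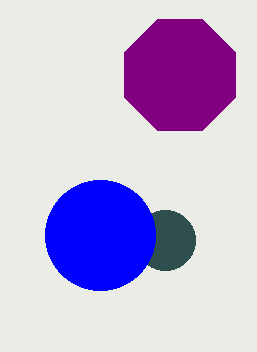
center_x_1 = 165
center_y_1 = 240
radius_1 = 30
center_x_2 = 100
radius_2 = 55
center_x_3 = 180
center_y_3 = 75
radius_3 = 60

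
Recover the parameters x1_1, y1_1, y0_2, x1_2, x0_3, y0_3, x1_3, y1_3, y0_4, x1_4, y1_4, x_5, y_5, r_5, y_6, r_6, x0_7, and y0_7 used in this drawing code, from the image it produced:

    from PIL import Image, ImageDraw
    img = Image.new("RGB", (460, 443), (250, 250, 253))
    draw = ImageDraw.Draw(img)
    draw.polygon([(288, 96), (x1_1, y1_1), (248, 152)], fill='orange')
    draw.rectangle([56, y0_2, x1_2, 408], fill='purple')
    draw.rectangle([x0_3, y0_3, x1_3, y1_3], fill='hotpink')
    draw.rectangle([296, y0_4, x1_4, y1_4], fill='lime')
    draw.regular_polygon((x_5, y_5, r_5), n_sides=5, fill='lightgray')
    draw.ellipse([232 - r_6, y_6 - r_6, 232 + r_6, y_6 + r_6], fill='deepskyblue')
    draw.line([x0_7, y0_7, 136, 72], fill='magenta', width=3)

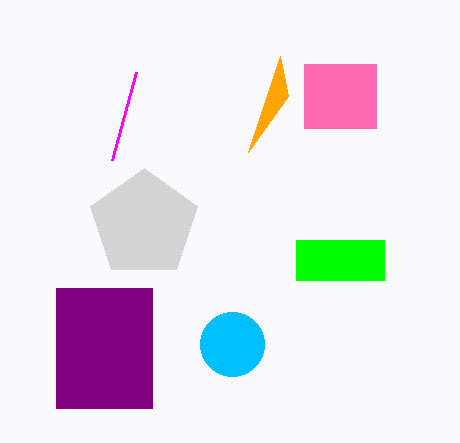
x1_1 = 280
y1_1 = 56
y0_2 = 288
x1_2 = 152
x0_3 = 304
y0_3 = 64
x1_3 = 376
y1_3 = 128
y0_4 = 240
x1_4 = 384
y1_4 = 280
x_5 = 144
y_5 = 224
r_5 = 56
y_6 = 344
r_6 = 32
x0_7 = 112
y0_7 = 160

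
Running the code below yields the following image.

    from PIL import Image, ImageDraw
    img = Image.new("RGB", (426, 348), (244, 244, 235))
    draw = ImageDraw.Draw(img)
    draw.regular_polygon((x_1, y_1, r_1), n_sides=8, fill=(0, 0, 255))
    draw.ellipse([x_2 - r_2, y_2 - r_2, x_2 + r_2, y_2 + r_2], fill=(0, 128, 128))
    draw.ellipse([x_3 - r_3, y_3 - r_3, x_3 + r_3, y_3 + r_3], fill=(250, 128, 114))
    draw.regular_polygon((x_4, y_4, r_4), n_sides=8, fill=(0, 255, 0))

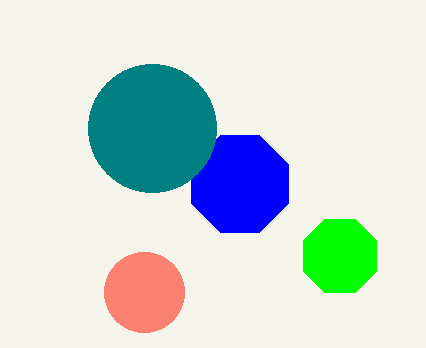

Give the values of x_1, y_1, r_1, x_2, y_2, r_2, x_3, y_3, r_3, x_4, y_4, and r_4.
x_1 = 240
y_1 = 184
r_1 = 52
x_2 = 152
y_2 = 128
r_2 = 64
x_3 = 144
y_3 = 292
r_3 = 40
x_4 = 340
y_4 = 256
r_4 = 40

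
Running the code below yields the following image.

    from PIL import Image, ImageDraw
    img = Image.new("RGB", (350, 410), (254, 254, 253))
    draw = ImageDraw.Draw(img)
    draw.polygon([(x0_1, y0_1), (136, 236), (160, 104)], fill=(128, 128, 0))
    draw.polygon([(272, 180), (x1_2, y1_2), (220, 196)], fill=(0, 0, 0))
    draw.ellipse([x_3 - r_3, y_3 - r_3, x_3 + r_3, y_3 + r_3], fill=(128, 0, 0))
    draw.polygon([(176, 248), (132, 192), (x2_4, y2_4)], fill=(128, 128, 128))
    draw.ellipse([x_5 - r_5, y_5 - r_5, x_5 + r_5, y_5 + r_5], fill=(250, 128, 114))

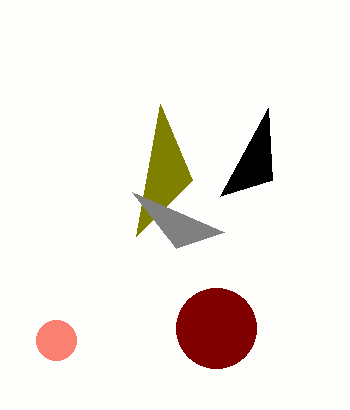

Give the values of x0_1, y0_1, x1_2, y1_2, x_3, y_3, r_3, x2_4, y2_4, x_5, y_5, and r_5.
x0_1 = 192
y0_1 = 180
x1_2 = 268
y1_2 = 108
x_3 = 216
y_3 = 328
r_3 = 40
x2_4 = 224
y2_4 = 232
x_5 = 56
y_5 = 340
r_5 = 20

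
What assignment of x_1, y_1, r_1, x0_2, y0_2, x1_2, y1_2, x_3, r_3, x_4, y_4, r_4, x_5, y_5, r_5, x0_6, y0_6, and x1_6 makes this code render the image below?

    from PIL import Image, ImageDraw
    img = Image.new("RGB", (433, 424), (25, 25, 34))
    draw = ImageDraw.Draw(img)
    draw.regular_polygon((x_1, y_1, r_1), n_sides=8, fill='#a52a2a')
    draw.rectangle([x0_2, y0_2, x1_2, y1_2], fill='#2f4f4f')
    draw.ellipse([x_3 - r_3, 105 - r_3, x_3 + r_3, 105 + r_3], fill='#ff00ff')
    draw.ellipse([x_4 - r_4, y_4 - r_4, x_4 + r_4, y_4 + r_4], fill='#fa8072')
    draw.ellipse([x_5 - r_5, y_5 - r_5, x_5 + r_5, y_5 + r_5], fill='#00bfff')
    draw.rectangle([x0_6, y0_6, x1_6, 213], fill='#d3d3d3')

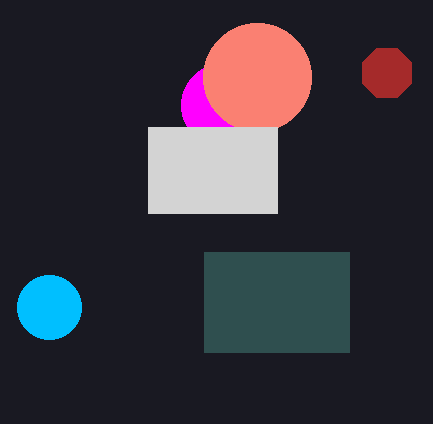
x_1 = 387
y_1 = 73
r_1 = 27
x0_2 = 204
y0_2 = 252
x1_2 = 349
y1_2 = 352
x_3 = 223
r_3 = 42
x_4 = 257
y_4 = 77
r_4 = 54
x_5 = 49
y_5 = 307
r_5 = 32
x0_6 = 148
y0_6 = 127
x1_6 = 277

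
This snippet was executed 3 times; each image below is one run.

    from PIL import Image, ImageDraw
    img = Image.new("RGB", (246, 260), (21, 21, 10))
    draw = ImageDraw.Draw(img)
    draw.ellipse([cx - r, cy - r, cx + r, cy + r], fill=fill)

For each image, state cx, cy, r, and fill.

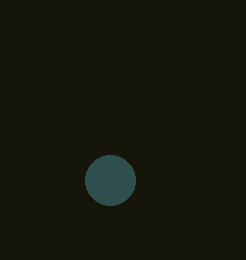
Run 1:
cx = 110, cy = 180, r = 25, fill = 'darkslategray'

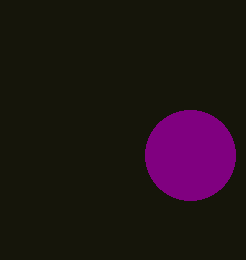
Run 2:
cx = 190, cy = 155, r = 45, fill = 'purple'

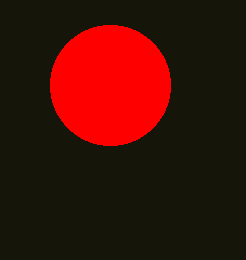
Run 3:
cx = 110, cy = 85, r = 60, fill = 'red'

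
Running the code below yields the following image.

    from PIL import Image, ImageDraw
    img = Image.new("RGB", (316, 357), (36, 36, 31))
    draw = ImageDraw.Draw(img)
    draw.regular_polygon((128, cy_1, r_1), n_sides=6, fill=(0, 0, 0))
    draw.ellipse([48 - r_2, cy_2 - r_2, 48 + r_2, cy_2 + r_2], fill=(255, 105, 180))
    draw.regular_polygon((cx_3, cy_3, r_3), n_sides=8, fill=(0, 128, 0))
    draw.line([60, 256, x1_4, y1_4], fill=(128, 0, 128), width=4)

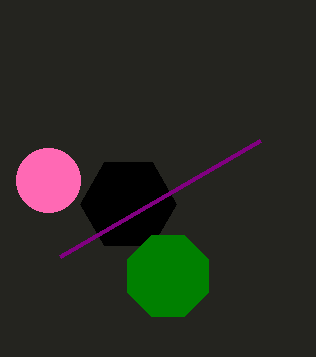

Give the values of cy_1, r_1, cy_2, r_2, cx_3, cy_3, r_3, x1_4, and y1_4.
cy_1 = 204, r_1 = 48, cy_2 = 180, r_2 = 32, cx_3 = 168, cy_3 = 276, r_3 = 44, x1_4 = 260, y1_4 = 140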